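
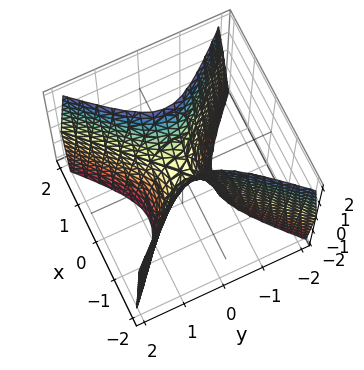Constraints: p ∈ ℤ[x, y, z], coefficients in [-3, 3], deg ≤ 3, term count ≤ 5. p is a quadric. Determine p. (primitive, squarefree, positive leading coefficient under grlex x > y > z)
3*x^2 - 3*y^2 - z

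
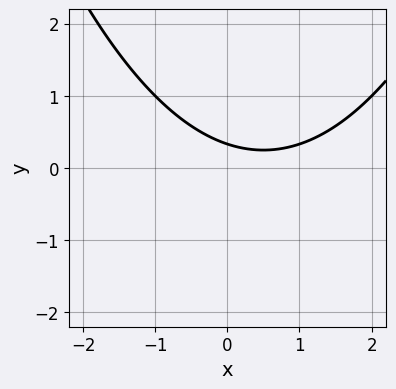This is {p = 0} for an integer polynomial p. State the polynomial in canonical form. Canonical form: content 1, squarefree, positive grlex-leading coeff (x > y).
Degree: a generic line meets the curve in up to 2 points, so deg p = 2.
Checking where it meets the axes: it misses every integer gridline on the x-axis.
Solving for integer coefficients yields p as stated.

x^2 - x - 3*y + 1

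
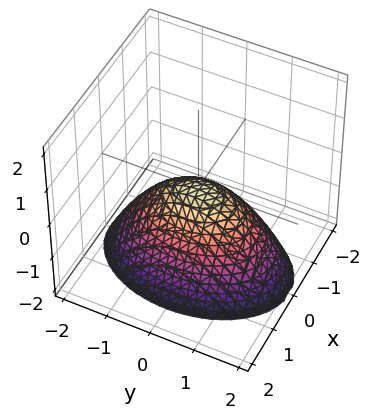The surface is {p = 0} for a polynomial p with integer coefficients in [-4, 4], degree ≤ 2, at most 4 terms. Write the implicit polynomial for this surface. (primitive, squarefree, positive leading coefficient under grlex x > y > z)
The degree is 2 — a single bowl opening along one axis; a quadric.
Symmetries: the x ↦ −x reflection is a symmetry, so x appears only in even powers; it's symmetric under y → −y, forcing even powers of y.
Reading off the gridlines: it crosses the y-axis at the gridline y = 0; one z-axis crossing is at z = 0.
Fitting integer coefficients to these (and the overall shape) gives p.

2*x^2 + y^2 + 2*z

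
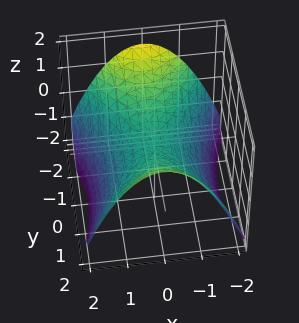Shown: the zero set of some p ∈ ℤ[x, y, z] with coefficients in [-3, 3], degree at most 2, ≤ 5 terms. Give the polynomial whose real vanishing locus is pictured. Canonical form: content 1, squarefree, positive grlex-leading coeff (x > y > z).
The degree is 2 — a hyperbolic paraboloid; a quadric.
Symmetries: mirror symmetry y ↦ −y ⇒ only even powers of y; it's symmetric under x → −x, forcing even powers of x.
Reading off the gridlines: it meets the z-axis at z = 0 (among the integer gridlines); it crosses the y-axis at the gridline y = 0; it meets the x-axis at x = 0 (among the integer gridlines).
Putting this together gives p.

2*x^2 - y^2 + 3*z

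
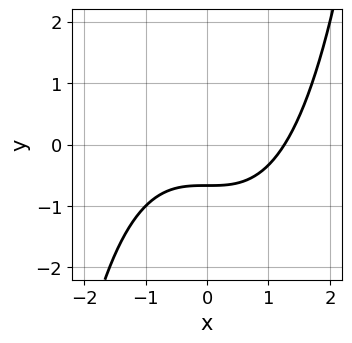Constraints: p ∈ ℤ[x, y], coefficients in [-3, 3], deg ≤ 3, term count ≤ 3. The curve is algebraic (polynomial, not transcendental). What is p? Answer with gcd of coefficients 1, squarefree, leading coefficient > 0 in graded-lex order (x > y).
(a) Degree: a generic line meets the curve in up to 3 points, so deg p = 3.
(b) The integer polynomial consistent with all of this is the stated p.

x^3 - 3*y - 2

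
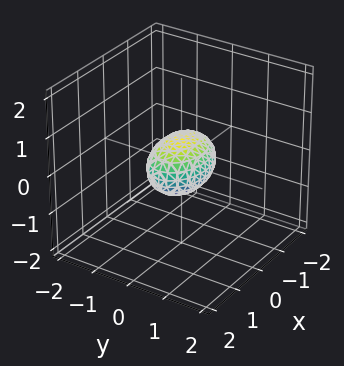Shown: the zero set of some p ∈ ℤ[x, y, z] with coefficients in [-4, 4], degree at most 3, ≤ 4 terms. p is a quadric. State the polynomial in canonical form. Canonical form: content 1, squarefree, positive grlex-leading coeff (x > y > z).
x^2 + 2*y^2 + 2*z^2 - 1

First, degree: a closed, bounded, convex surface; a quadric, so deg p = 2.
Next, symmetries: it's symmetric under x → −x, forcing even powers of x; it's symmetric under z → −z, forcing even powers of z; mirror symmetry y ↦ −y ⇒ only even powers of y.
Next, checking where it meets the axes: among the integer gridlines, it crosses the x-axis at x ∈ {-1, 1}.
Finally, putting this together gives p.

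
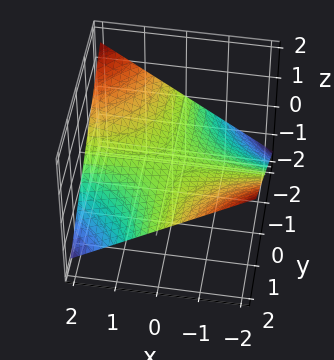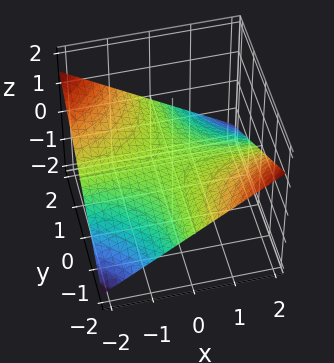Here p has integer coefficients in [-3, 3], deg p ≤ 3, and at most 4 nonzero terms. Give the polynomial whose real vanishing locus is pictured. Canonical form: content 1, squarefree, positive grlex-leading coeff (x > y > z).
x*y + 3*z

(a) Degree: a saddle surface; a quadric, so deg p = 2.
(b) Observable constraints: it meets the z-axis at z = 0 (among the integer gridlines); the visible x-axis segment lies entirely on the surface; the visible y-axis segment lies entirely on the surface.
(c) Assembling these constraints gives the stated polynomial.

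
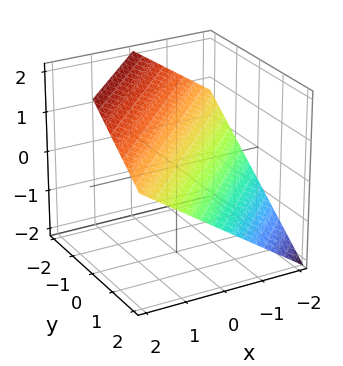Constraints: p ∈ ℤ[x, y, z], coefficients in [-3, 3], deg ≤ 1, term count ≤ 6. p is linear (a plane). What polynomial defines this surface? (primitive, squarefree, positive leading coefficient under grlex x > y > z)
2*x - 2*y - 3*z + 2

(a) deg p = 1.
(b) Reading off the gridlines: one y-axis crossing is at y = 1; it crosses the x-axis at the gridline x = -1.
(c) Fitting integer coefficients to these (and the overall shape) gives p.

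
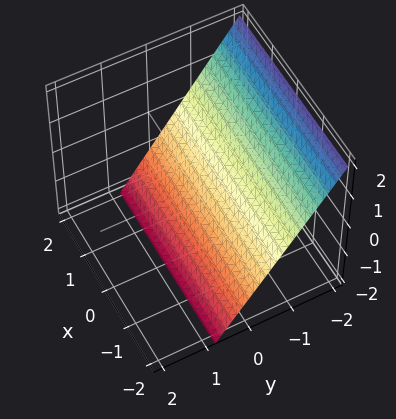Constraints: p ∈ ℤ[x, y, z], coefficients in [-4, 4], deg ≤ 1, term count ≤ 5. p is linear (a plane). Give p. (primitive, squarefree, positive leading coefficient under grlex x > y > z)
(a) The degree is 1 — the surface is flat (a plane).
(b) Checking where it meets the axes: one z-axis crossing is at z = -1; it misses every integer gridline on the x-axis.
(c) Matching integer coefficients to the picture gives p.

3*y + 2*z + 2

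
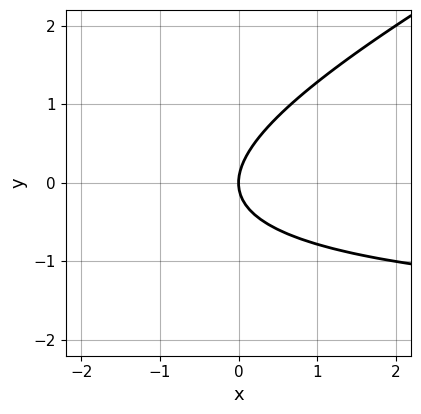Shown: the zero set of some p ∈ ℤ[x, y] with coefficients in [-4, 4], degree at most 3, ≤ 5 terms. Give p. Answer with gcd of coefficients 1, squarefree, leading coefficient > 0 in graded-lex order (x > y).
x*y - 2*y^2 + 2*x

First, the degree is 2 — the shape is more complex than any degree-1 curve.
Then, from the visible intercepts: it meets the x-axis at x = 0 (among the integer gridlines); it meets the y-axis at y = 0 (among the integer gridlines).
Finally, together with the visible shape, these determine p as stated.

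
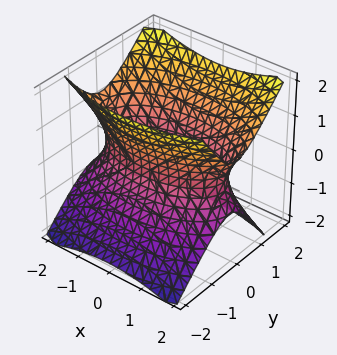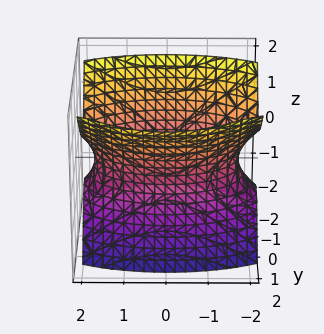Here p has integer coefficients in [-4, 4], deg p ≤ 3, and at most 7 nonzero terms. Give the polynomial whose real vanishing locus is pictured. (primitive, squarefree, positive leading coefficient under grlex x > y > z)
1. deg p = 2. No degree-1 surface has this shape.
2. From the axis intercepts and sections: the y-axis gridline crossings are at y ∈ {-1, 1}; it misses every integer gridline on the z-axis.
3. Together with the visible shape, these determine p as stated.

x^2 + 3*y^2 - y*z - 2*z^2 - 3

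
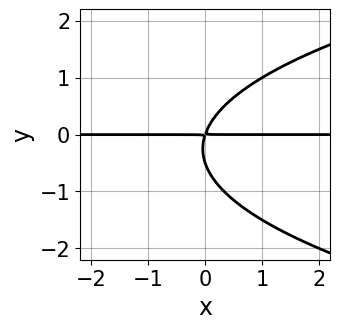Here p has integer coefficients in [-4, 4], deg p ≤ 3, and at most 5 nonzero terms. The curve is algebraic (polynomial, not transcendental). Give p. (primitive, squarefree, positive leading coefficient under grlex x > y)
(a) deg p = 3.
(b) From the visible intercepts: every point of the x-axis in the box is on the curve.
(c) Fitting integer coefficients to these (and the overall shape) gives p.

2*y^3 - 3*x*y + y^2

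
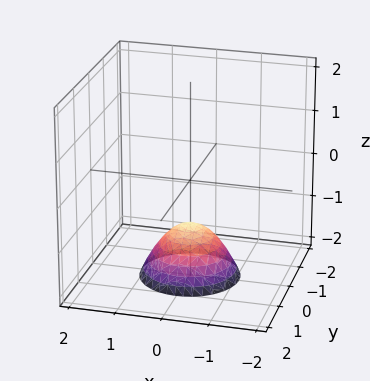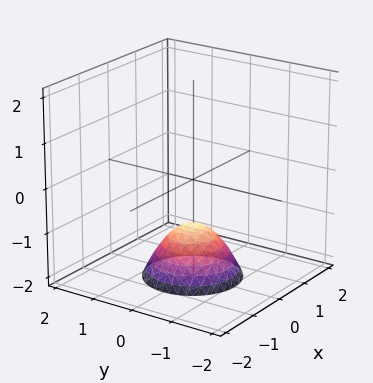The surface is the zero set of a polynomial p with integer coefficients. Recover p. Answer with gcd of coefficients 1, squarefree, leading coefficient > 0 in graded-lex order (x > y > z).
First, degree: a generic line meets the surface in up to 2 points, so deg p = 2.
Then, by symmetry, every cross-section ⟂ z is a circle, so x, y appear only via x² + y².
Then, observable constraints: it meets the z-axis at z = -1 (among the integer gridlines); the surface avoids every integer y-axis point in the box; it misses every integer gridline on the x-axis; a circular section at z = -2 has radius exactly 1.
Finally, these observations pin down the coefficients.

x^2 + y^2 + z + 1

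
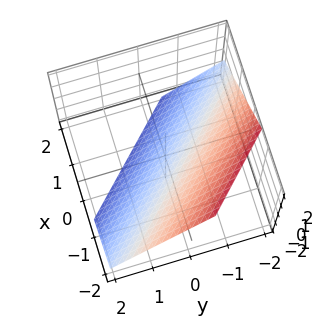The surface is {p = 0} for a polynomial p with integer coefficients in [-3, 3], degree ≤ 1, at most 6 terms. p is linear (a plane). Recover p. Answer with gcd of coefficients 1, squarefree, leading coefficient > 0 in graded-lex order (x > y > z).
3*x + 3*y + 3*z + 2

1. The degree is 1 — the surface is flat (a plane).
2. Putting this together gives p.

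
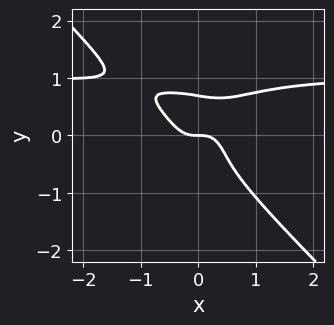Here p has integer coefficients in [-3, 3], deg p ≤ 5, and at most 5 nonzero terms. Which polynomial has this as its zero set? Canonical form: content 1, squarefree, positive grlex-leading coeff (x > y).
3*x^3*y + 3*y^4 - 3*x^3 + x*y^2 - y

The degree is 4 — the shape is more complex than any degree-3 curve.
Against the integer gridlines: it crosses the y-axis at the gridline y = 0; it crosses the x-axis at the gridline x = 0.
Matching integer coefficients to the picture gives p.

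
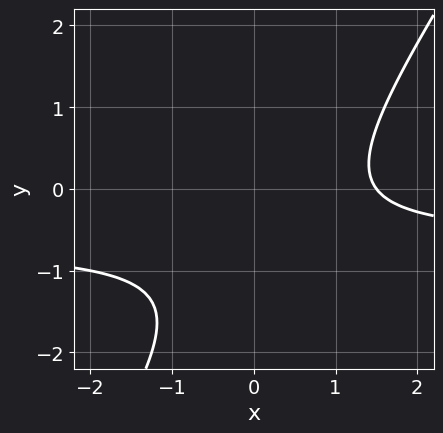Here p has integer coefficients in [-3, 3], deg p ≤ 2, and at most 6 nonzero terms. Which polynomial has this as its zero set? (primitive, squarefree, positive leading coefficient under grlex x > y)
Degree: a generic line meets the curve in up to 2 points, so deg p = 2.
Reading off the gridlines: no y-intercept at any integer in the box.
Together with the visible shape, these determine p as stated.

3*x*y - 2*y^2 + 2*x - 3*y - 3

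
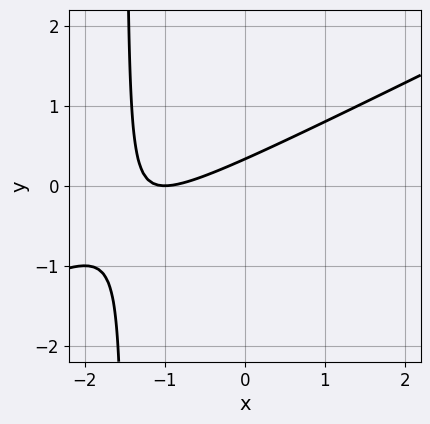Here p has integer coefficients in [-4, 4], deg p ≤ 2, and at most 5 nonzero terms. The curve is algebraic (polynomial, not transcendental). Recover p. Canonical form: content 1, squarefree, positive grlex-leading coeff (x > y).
1. Degree: a generic line meets the curve in up to 2 points, so deg p = 2.
2. Against the integer gridlines: one x-axis crossing is at x = -1.
3. Putting this together gives p.

x^2 - 2*x*y + 2*x - 3*y + 1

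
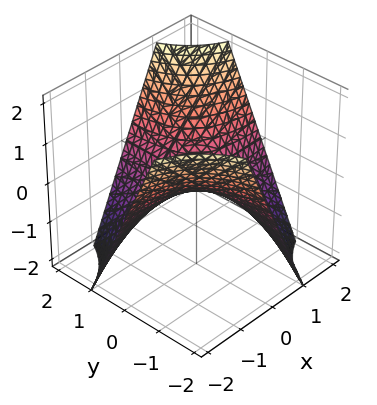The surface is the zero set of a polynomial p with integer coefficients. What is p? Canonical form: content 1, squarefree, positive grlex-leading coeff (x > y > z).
(a) Degree: a saddle surface; a quadric, so deg p = 2.
(b) Checking where it meets the axes: every point of the y-axis in the box is on the surface; it crosses the z-axis at the gridline z = 0; the visible x-axis segment lies entirely on the surface.
(c) Putting this together gives p.

x*y - z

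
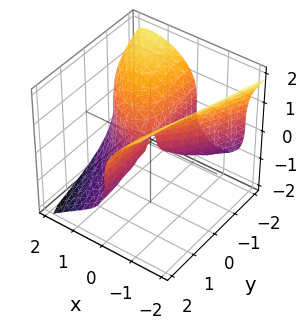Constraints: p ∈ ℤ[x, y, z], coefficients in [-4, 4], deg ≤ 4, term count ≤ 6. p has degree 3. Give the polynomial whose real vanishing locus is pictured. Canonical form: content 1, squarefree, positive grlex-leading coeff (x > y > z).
x^3 + z^3 - x^2 + 2*x*y

1. Degree: no degree-2 surface has this shape, so deg p = 3.
2. Against the integer gridlines: every point of the y-axis in the box is on the surface; the x-axis gridline crossings are at x ∈ {0, 1}; it crosses the z-axis at the gridline z = 0.
3. Fitting integer coefficients to these (and the overall shape) gives p.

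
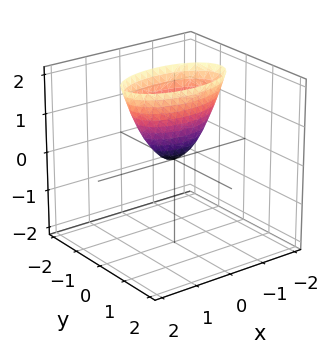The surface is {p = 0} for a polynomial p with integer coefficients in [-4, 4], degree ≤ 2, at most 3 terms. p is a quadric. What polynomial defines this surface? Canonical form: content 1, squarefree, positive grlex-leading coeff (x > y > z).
x^2 + 3*y^2 - z

1. The degree is 2 — a single bowl opening along one axis; a quadric.
2. Symmetries: the y ↦ −y reflection is a symmetry, so y appears only in even powers; mirror symmetry x ↦ −x ⇒ only even powers of x.
3. From the axis intercepts and sections: it meets the z-axis at z = 0 (among the integer gridlines); it crosses the x-axis at the gridline x = 0.
4. Together with the visible shape, these determine p as stated.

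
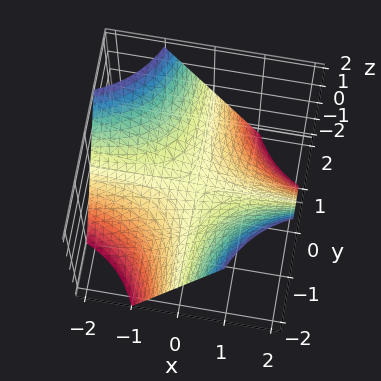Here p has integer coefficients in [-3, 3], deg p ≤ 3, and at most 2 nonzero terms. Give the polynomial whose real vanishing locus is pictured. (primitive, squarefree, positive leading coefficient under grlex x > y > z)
x*y + z

First, the degree is 2 — a hyperbolic paraboloid; a quadric.
Next, from the visible intercepts: every point of the y-axis in the box is on the surface; one z-axis crossing is at z = 0; every point of the x-axis in the box is on the surface.
Finally, putting this together gives p.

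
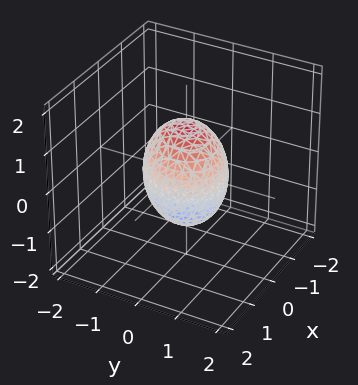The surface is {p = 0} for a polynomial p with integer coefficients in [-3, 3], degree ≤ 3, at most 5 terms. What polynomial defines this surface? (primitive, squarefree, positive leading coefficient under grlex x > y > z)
3*x^2 - x*y + 3*y^2 + 2*z^2 - 3

1. deg p = 2.
2. Against the integer gridlines: among the integer gridlines, it crosses the x-axis at x ∈ {-1, 1}; among the integer gridlines, it crosses the y-axis at y ∈ {-1, 1}.
3. Together with the visible shape, these determine p as stated.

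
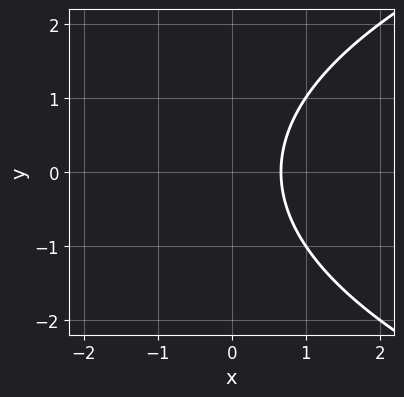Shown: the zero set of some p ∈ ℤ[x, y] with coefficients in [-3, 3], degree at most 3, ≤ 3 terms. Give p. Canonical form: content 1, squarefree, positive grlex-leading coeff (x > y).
(a) deg p = 2. No degree-1 curve has this shape.
(b) Symmetries: the y ↦ −y reflection is a symmetry, so y appears only in even powers.
(c) Checking where it meets the axes: it misses every integer gridline on the y-axis.
(d) Fitting integer coefficients to these (and the overall shape) gives p.

y^2 - 3*x + 2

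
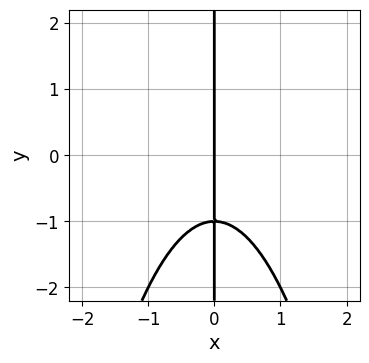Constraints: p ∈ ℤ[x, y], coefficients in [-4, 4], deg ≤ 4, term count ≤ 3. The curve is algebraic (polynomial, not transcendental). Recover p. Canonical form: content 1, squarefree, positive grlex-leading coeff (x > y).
First, degree: no degree-2 curve has this shape, so deg p = 3.
Then, from the axis intercepts and sections: it crosses the x-axis at the gridline x = 0; the visible y-axis segment lies entirely on the curve.
Finally, together with the visible shape, these determine p as stated.

x^3 + x*y + x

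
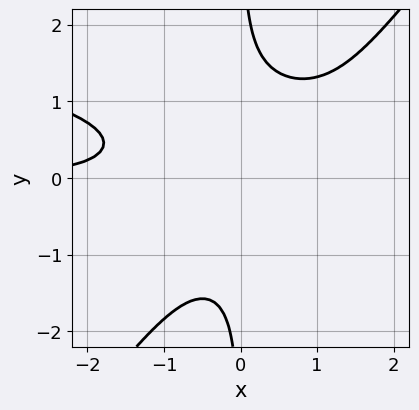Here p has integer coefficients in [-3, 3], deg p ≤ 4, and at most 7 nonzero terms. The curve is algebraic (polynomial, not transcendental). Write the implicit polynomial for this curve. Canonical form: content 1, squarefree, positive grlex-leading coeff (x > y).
(a) deg p = 4. No degree-3 curve has this shape.
(b) From the visible intercepts: the curve avoids every integer y-axis point in the box; the curve avoids every integer x-axis point in the box.
(c) Assembling these constraints gives the stated polynomial.

x^3*y + 3*x^2*y^2 - 3*x*y^3 - 2*x^2*y + 3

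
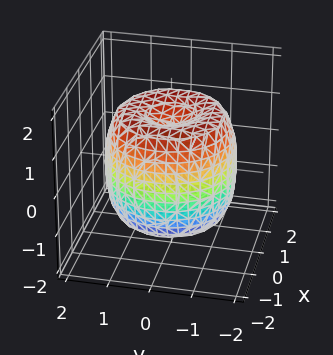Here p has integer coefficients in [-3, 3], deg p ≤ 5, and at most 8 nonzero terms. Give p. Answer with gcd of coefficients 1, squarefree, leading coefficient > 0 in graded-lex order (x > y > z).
First, deg p = 4. The shape is more complex than any degree-3 surface.
Then, by symmetry, the z-axis is an axis of rotation, so x and y enter only as x² + y².
Then, observable constraints: a circular section at z = 1 has radius between 1 and 2; the z-axis gridline crossings are at z ∈ {-1, 1}.
Finally, the integer polynomial consistent with all of this is the stated p.

x^4 + 2*x^2*y^2 + y^4 - 2*x^2 - 2*y^2 + z^2 - 1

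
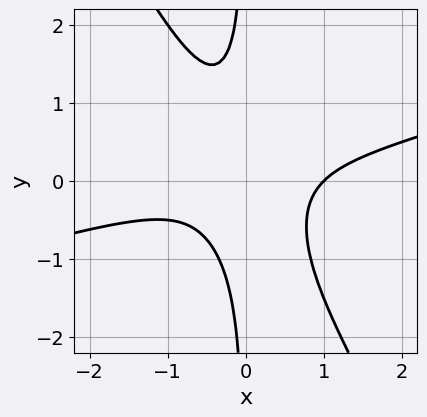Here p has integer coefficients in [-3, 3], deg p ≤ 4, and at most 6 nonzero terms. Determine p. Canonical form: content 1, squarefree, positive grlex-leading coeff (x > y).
First, the degree is 3 — a generic line meets the curve in up to 3 points.
Then, reading off the gridlines: it meets the x-axis at x = 1 (among the integer gridlines); it misses every integer gridline on the y-axis.
Finally, the integer polynomial consistent with all of this is the stated p.

x^3 - 3*x^2*y - 2*x*y^2 - 1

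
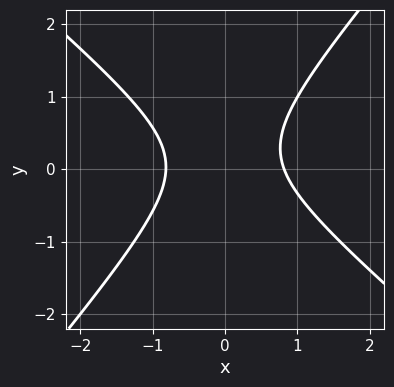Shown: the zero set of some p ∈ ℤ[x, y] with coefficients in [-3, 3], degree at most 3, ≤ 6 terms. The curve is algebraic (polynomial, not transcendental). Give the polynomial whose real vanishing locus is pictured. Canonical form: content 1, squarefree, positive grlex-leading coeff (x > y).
First, degree: a generic line meets the curve in up to 2 points, so deg p = 2.
Then, checking where it meets the axes: it misses every integer gridline on the y-axis.
Finally, together with the visible shape, these determine p as stated.

3*x^2 + x*y - 3*y^2 + y - 2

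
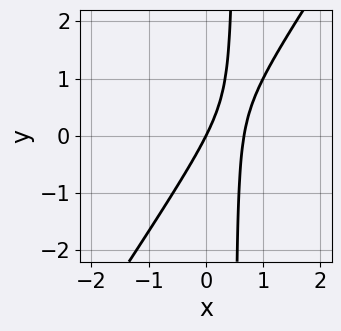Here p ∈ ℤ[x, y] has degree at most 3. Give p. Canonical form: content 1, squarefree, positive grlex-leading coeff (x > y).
3*x^2 - 2*x*y - 2*x + y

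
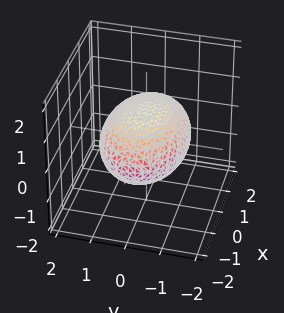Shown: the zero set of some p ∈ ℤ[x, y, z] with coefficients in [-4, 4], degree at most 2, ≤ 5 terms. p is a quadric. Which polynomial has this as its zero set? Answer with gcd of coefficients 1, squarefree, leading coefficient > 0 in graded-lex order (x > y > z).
First, the degree is 2 — a closed, bounded, convex surface; a quadric.
Next, symmetries: it's symmetric under x → −x, forcing even powers of x; mirror symmetry y ↦ −y ⇒ only even powers of y; the z ↦ −z reflection is a symmetry, so z appears only in even powers.
Next, from the visible intercepts: among the integer gridlines, it crosses the z-axis at z ∈ {-1, 1}.
Finally, these observations pin down the coefficients.

x^2 + 2*y^2 + 3*z^2 - 3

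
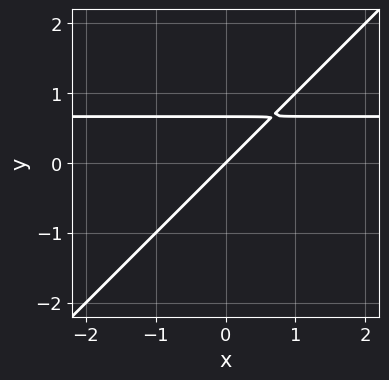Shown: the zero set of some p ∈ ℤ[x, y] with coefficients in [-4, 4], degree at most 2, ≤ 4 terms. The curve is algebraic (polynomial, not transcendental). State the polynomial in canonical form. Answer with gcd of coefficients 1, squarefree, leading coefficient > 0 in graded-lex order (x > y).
The degree is 2 — the shape is more complex than any degree-1 curve.
Against the integer gridlines: it meets the x-axis at x = 0 (among the integer gridlines); it crosses the y-axis at the gridline y = 0.
Solving for integer coefficients yields p as stated.

3*x*y - 3*y^2 - 2*x + 2*y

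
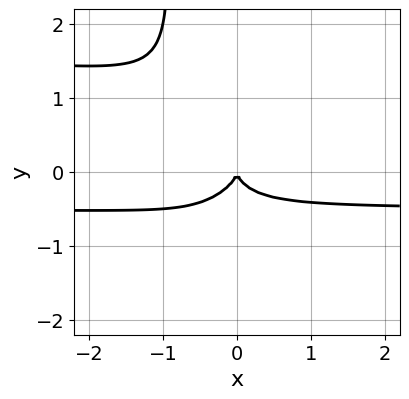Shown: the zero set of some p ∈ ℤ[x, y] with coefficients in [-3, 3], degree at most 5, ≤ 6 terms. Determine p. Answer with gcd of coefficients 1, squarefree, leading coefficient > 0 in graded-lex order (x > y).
The degree is 4 — a generic line meets the curve in up to 4 points.
Observable constraints: one x-axis crossing is at x = 0; it crosses the y-axis at the gridline y = 0.
Assembling these constraints gives the stated polynomial.

2*x^2*y^2 - 3*x*y^3 - 3*x^2*y - 3*y^3 - 2*x^2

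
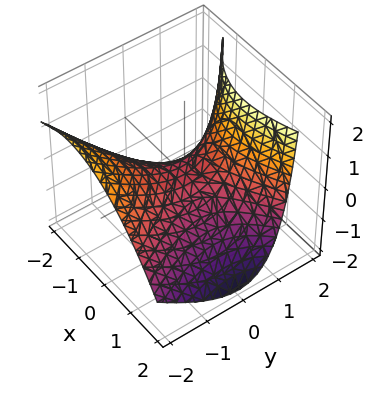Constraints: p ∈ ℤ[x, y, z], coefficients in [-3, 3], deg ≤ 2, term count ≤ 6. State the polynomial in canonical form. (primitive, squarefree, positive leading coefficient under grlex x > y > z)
Degree: no degree-1 surface has this shape, so deg p = 2.
Observable constraints: it crosses the z-axis at the gridline z = 0; it crosses the y-axis at the gridline y = 0.
Assembling these constraints gives the stated polynomial.

x^2 - x*y - y^2 - y*z + 2*z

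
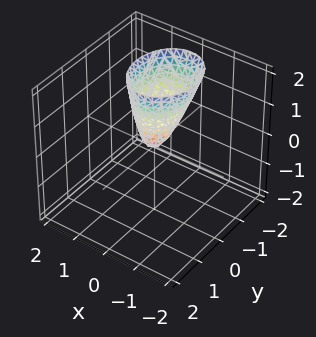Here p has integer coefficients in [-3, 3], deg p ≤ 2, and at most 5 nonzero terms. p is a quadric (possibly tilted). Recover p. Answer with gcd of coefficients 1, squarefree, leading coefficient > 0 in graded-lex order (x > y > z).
3*x^2 + 2*y^2 + y*z - z

(a) The degree is 2 — a generic line meets the surface in up to 2 points.
(b) From the axis intercepts and sections: it meets the x-axis at x = 0 (among the integer gridlines); it crosses the z-axis at the gridline z = 0.
(c) Solving for integer coefficients yields p as stated.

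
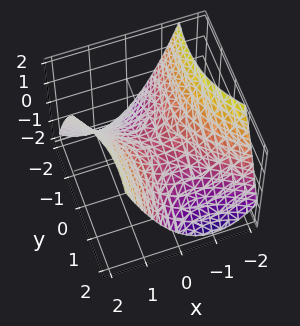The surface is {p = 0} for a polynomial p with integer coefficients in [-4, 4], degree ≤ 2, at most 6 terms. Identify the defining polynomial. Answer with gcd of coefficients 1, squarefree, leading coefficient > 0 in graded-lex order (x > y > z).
deg p = 2. A generic line meets the surface in up to 2 points.
Checking where it meets the axes: it crosses the y-axis at the gridline y = 0; it crosses the x-axis at the gridline x = 0.
The integer polynomial consistent with all of this is the stated p.

2*x^2 + 2*x*y - y^2 - 3*z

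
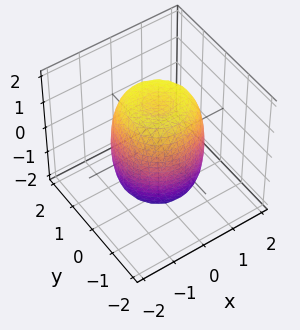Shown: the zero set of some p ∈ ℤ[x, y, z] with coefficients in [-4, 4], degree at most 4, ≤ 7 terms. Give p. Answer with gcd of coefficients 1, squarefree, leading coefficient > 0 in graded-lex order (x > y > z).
2*x^4 + 4*x^2*y^2 + 2*y^4 - 2*x^2 - 2*y^2 + z^2 - 2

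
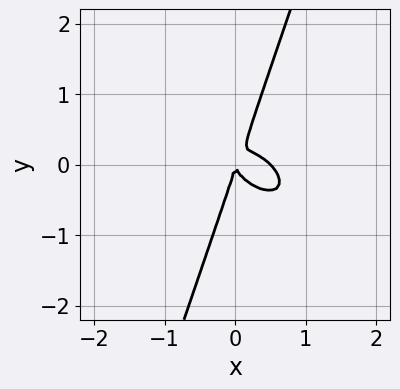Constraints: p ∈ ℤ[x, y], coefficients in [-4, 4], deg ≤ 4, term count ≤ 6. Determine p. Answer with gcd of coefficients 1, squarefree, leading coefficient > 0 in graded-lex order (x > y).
The degree is 3 — the shape is more complex than any degree-2 curve.
Checking where it meets the axes: it meets the y-axis at y = 0 (among the integer gridlines); it crosses the x-axis at the gridline x = 0.
Together with the visible shape, these determine p as stated.

2*x^3 + 2*x^2*y + 2*x*y^2 - y^3 - x^2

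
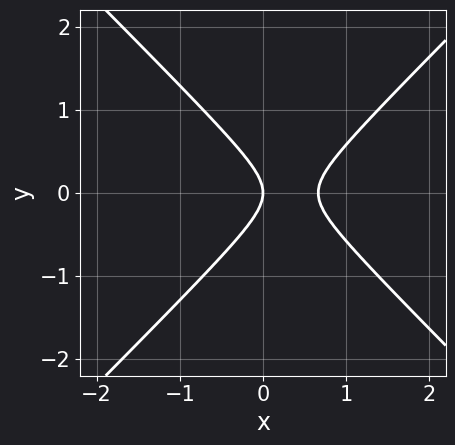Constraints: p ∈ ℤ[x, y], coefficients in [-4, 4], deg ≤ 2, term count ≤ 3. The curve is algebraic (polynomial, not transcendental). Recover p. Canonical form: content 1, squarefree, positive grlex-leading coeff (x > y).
3*x^2 - 3*y^2 - 2*x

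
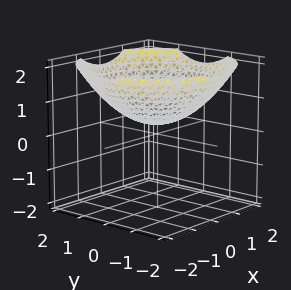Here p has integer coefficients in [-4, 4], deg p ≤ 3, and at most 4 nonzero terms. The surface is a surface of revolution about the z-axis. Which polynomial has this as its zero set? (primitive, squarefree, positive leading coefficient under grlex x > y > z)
x^2 + y^2 - 3*z + 1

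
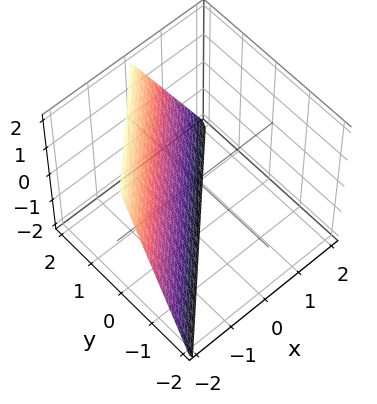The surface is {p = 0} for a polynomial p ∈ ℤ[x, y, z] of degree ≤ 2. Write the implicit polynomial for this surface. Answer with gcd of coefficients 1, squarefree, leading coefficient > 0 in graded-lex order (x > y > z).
(a) The degree is 1 — the surface is flat (a plane).
(b) Reading off the gridlines: it meets the z-axis at z = -2 (among the integer gridlines); it meets the y-axis at y = 1 (among the integer gridlines); it crosses the x-axis at the gridline x = -1.
(c) These observations pin down the coefficients.

2*x - 2*y + z + 2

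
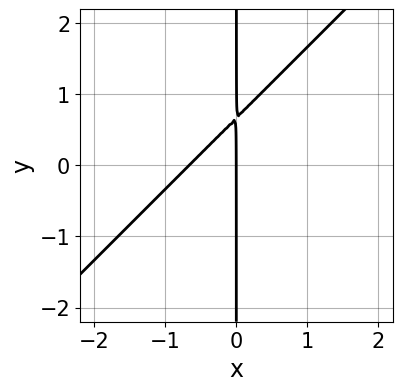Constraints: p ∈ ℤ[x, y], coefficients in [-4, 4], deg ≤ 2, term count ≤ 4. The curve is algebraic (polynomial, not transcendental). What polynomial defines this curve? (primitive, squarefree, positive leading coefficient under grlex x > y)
1. Degree: the shape is more complex than any degree-1 curve, so deg p = 2.
2. Against the integer gridlines: it meets the x-axis at x = 0 (among the integer gridlines); every point of the y-axis in the box is on the curve.
3. Assembling these constraints gives the stated polynomial.

3*x^2 - 3*x*y + 2*x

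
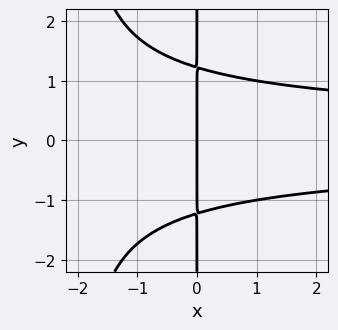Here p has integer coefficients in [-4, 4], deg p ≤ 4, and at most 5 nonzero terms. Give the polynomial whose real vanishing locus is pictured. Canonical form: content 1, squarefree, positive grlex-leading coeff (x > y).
(a) deg p = 4. The shape is more complex than any degree-3 curve.
(b) Symmetries: it's symmetric under y → −y, forcing even powers of y.
(c) From the axis intercepts and sections: it meets the x-axis at x = 0 (among the integer gridlines); the visible y-axis segment lies entirely on the curve.
(d) These observations pin down the coefficients.

x^2*y^2 + 2*x*y^2 - 3*x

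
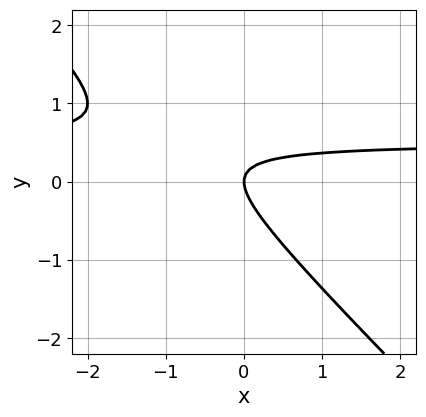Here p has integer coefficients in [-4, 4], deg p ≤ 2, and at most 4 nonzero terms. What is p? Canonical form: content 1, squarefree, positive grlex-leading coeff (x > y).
Degree: no degree-1 curve has this shape, so deg p = 2.
From the visible intercepts: it crosses the y-axis at the gridline y = 0; it crosses the x-axis at the gridline x = 0.
Fitting integer coefficients to these (and the overall shape) gives p.

2*x*y + 2*y^2 - x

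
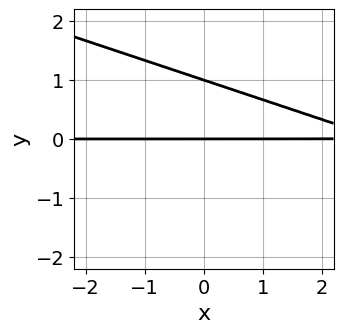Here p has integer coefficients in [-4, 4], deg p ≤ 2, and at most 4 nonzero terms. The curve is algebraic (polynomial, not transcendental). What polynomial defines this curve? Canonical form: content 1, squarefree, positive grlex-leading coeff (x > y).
First, deg p = 2.
Next, from the axis intercepts and sections: among the integer gridlines, it crosses the y-axis at y ∈ {0, 1}; every point of the x-axis in the box is on the curve.
Finally, matching integer coefficients to the picture gives p.

x*y + 3*y^2 - 3*y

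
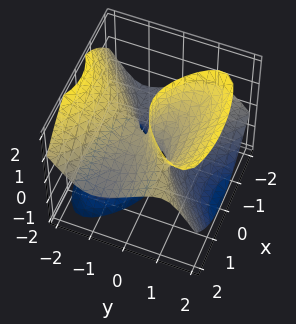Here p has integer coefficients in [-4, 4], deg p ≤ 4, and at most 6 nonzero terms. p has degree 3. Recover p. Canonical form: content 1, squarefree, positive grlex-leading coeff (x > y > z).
2*x^2*y - 3*x^2*z - 3*y^3 + 3*y*z^2 + x

1. deg p = 3. A generic line meets the surface in up to 3 points.
2. Reading off the gridlines: it crosses the x-axis at the gridline x = 0; it crosses the y-axis at the gridline y = 0; every point of the z-axis in the box is on the surface.
3. Fitting integer coefficients to these (and the overall shape) gives p.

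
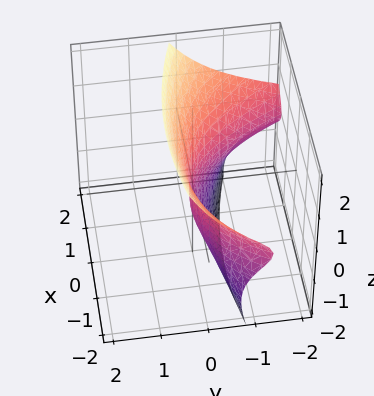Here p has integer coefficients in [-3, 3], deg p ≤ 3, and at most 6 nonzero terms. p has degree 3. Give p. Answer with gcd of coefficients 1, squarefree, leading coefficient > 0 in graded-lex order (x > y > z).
3*y*z^2 - z^3 + x^2 + x + 2*y

First, the degree is 3 — a generic line meets the surface in up to 3 points.
Next, against the integer gridlines: among the integer gridlines, it crosses the x-axis at x ∈ {-1, 0}; one y-axis crossing is at y = 0.
Finally, solving for integer coefficients yields p as stated.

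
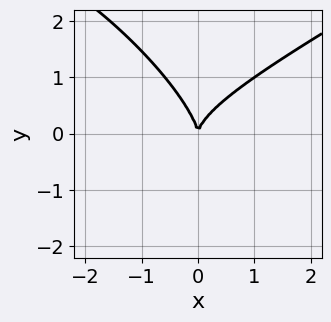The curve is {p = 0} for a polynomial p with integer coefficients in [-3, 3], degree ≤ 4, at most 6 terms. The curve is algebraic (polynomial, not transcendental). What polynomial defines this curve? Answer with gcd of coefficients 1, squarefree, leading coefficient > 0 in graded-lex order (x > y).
First, degree: the shape is more complex than any degree-2 curve, so deg p = 3.
Then, observable constraints: it crosses the y-axis at the gridline y = 0; it meets the x-axis at x = 0 (among the integer gridlines).
Finally, matching integer coefficients to the picture gives p.

x^3 - 2*x*y^2 - 2*y^3 + 3*x^2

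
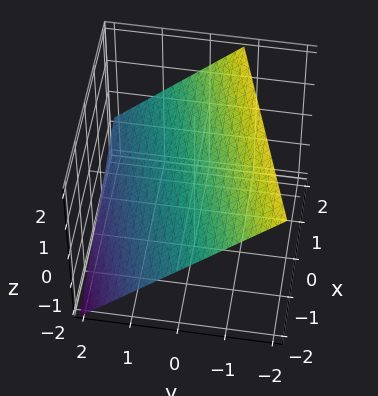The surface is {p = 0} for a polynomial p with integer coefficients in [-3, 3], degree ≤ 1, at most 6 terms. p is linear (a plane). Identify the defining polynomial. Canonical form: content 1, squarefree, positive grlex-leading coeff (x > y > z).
x - 3*y - 3*z + 2

First, degree: the surface is flat (a plane), so deg p = 1.
Next, against the integer gridlines: it meets the x-axis at x = -2 (among the integer gridlines).
Finally, assembling these constraints gives the stated polynomial.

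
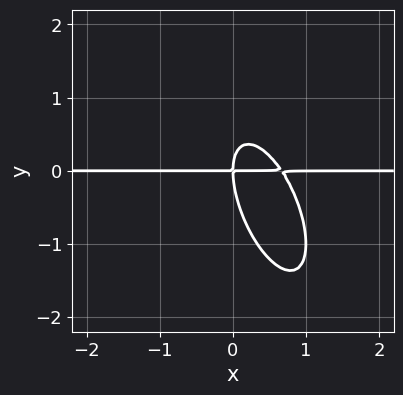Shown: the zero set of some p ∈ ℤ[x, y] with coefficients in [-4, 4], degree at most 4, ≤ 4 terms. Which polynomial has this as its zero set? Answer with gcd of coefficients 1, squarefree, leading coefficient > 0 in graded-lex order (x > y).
3*x^2*y + 2*x*y^2 + y^3 - 2*x*y

Degree: a generic line meets the curve in up to 3 points, so deg p = 3.
Reading off the gridlines: it crosses the y-axis at the gridline y = 0; every point of the x-axis in the box is on the curve.
Solving for integer coefficients yields p as stated.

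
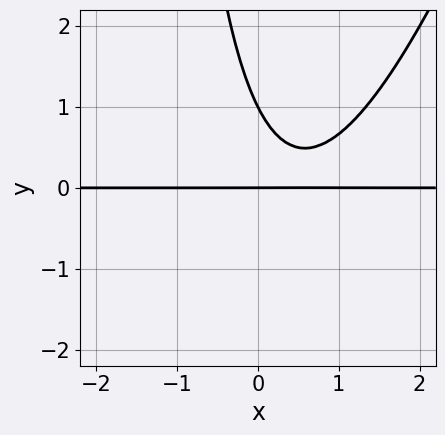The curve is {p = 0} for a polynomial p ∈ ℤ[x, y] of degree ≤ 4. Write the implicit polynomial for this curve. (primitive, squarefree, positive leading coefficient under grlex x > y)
(a) The degree is 3 — the shape is more complex than any degree-2 curve.
(b) From the visible intercepts: among the integer gridlines, it crosses the y-axis at y ∈ {0, 1}; every point of the x-axis in the box is on the curve.
(c) The integer polynomial consistent with all of this is the stated p.

3*x^2*y - x*y^2 - 3*x*y - 2*y^2 + 2*y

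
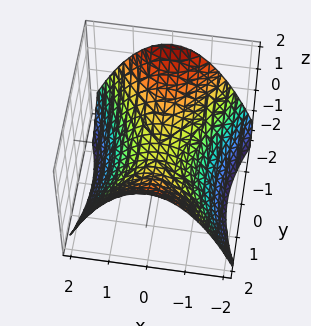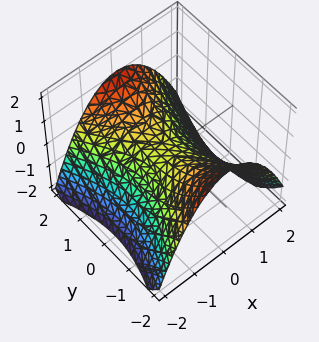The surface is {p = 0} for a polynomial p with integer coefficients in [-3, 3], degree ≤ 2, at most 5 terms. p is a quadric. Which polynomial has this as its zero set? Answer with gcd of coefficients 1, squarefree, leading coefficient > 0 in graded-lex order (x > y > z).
First, deg p = 2. A hyperbolic paraboloid; a quadric.
Then, symmetries: it's symmetric under y → −y, forcing even powers of y; mirror symmetry x ↦ −x ⇒ only even powers of x.
Then, from the visible intercepts: it crosses the y-axis at the gridline y = 0; one z-axis crossing is at z = 0; it meets the x-axis at x = 0 (among the integer gridlines).
Finally, fitting integer coefficients to these (and the overall shape) gives p.

2*x^2 - y^2 + 3*z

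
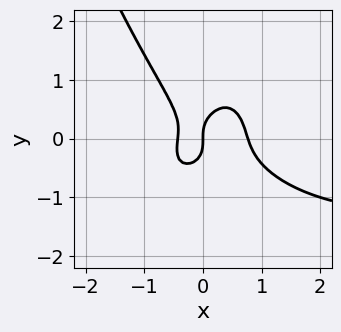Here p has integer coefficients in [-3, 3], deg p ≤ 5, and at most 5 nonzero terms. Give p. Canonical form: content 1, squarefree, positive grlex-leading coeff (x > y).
2*x^3*y + 3*x^3 + 2*y^3 - x^2 - x

1. The degree is 4 — a generic line meets the curve in up to 4 points.
2. Observable constraints: one y-axis crossing is at y = 0; one x-axis crossing is at x = 0.
3. Together with the visible shape, these determine p as stated.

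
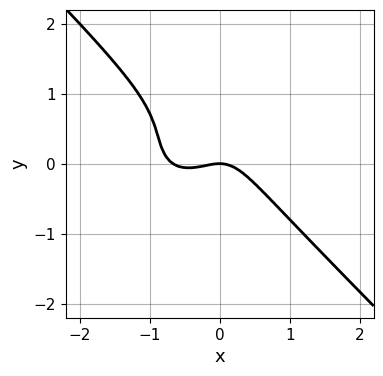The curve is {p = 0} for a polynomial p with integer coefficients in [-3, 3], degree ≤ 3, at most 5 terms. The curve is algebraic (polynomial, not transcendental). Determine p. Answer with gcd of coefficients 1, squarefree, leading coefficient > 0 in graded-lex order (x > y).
First, deg p = 3. A generic line meets the curve in up to 3 points.
Then, from the visible intercepts: one y-axis crossing is at y = 0; one x-axis crossing is at x = 0.
Finally, the integer polynomial consistent with all of this is the stated p.

3*x^3 + 3*y^3 + 2*x^2 - 3*y^2 + 2*y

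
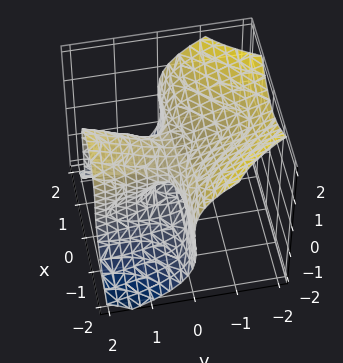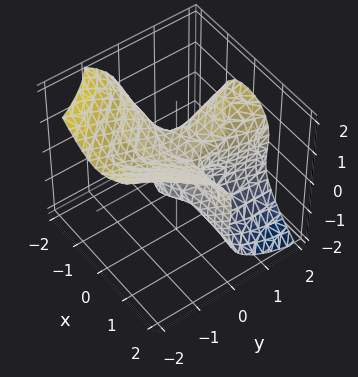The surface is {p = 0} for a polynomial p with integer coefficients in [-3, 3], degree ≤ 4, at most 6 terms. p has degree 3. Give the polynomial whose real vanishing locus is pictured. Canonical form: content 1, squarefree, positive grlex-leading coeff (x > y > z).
3*x^2*y + 2*z^3 - y^2 - z

The degree is 3 — the shape is more complex than any degree-2 surface.
Against the integer gridlines: it meets the y-axis at y = 0 (among the integer gridlines); the visible x-axis segment lies entirely on the surface; it meets the z-axis at z = 0 (among the integer gridlines).
Fitting integer coefficients to these (and the overall shape) gives p.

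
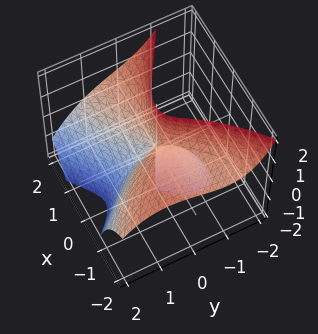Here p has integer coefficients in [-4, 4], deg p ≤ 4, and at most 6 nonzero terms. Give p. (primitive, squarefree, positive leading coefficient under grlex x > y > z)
3*x^2*z + 2*y^3 - 3*x^2 + 3*x*y + 2*y*z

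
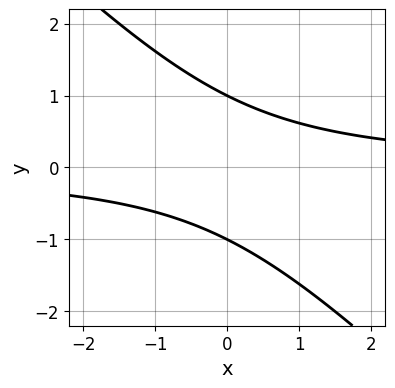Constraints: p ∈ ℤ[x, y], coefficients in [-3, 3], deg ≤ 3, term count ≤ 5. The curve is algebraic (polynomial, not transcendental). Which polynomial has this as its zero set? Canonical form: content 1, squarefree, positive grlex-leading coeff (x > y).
x*y + y^2 - 1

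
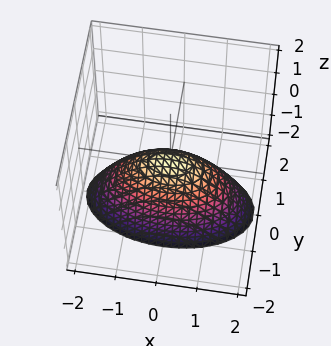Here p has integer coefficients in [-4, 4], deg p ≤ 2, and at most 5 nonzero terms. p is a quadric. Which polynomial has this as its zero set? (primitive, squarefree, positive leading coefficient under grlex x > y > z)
x^2 + 3*y^2 + 2*z

First, degree: a paraboloid; a quadric, so deg p = 2.
Then, symmetries: it's symmetric under x → −x, forcing even powers of x; it's symmetric under y → −y, forcing even powers of y.
Next, from the axis intercepts and sections: one y-axis crossing is at y = 0; it crosses the z-axis at the gridline z = 0; one x-axis crossing is at x = 0.
Finally, these observations pin down the coefficients.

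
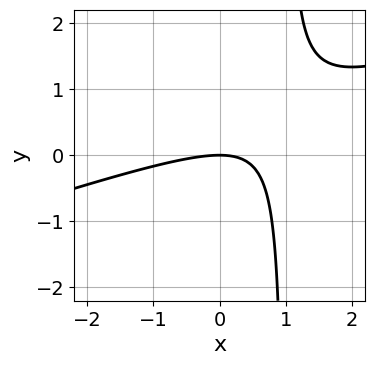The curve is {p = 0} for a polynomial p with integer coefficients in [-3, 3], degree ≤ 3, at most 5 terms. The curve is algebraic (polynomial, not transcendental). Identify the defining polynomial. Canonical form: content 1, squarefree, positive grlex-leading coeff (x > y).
(a) deg p = 2. A generic line meets the curve in up to 2 points.
(b) Observable constraints: it crosses the y-axis at the gridline y = 0; it meets the x-axis at x = 0 (among the integer gridlines).
(c) Putting this together gives p.

x^2 - 3*x*y + 3*y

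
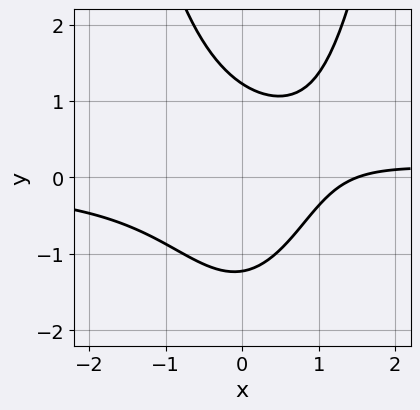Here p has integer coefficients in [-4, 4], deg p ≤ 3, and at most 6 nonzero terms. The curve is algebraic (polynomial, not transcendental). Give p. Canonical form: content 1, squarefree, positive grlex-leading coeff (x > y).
3*x^2*y - x*y - 2*y^2 - 2*x + 3

1. Degree: no degree-2 curve has this shape, so deg p = 3.
2. Putting this together gives p.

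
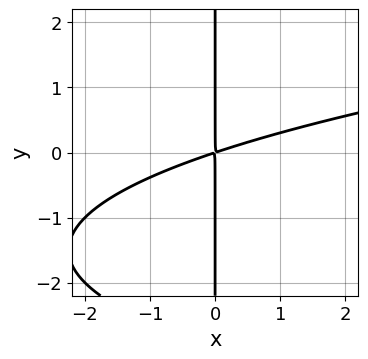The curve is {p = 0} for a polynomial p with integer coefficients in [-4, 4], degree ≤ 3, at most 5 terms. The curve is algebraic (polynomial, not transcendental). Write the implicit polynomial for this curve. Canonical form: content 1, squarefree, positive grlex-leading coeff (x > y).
deg p = 3. The shape is more complex than any degree-2 curve.
Reading off the gridlines: the visible y-axis segment lies entirely on the curve.
The integer polynomial consistent with all of this is the stated p.

x*y^2 - x^2 + 3*x*y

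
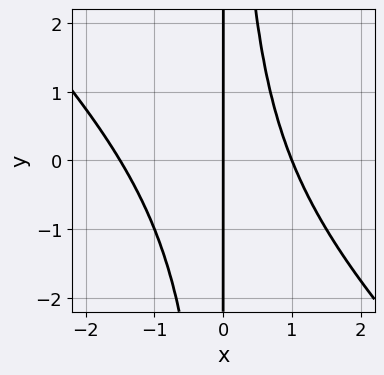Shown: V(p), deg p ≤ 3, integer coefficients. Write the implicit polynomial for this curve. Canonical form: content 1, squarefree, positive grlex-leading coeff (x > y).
1. deg p = 3. No degree-2 curve has this shape.
2. From the axis intercepts and sections: among the integer gridlines, it crosses the x-axis at x ∈ {0, 1}; the visible y-axis segment lies entirely on the curve.
3. Assembling these constraints gives the stated polynomial.

2*x^3 + 2*x^2*y + x^2 - 3*x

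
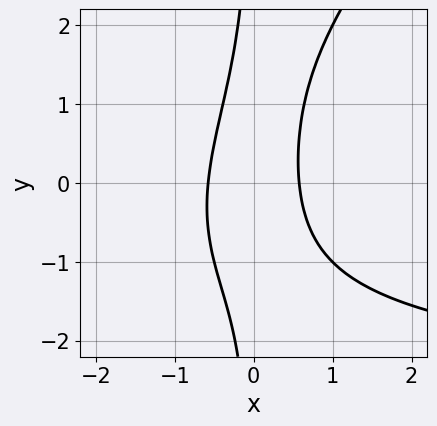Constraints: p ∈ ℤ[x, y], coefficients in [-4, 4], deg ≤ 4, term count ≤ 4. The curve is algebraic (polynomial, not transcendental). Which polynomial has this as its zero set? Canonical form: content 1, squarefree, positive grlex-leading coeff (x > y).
x^2*y - x*y^2 + 3*x^2 - 1

1. The degree is 3 — the shape is more complex than any degree-2 curve.
2. From the axis intercepts and sections: no y-intercept at any integer in the box.
3. The integer polynomial consistent with all of this is the stated p.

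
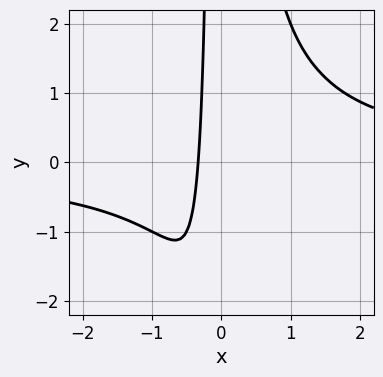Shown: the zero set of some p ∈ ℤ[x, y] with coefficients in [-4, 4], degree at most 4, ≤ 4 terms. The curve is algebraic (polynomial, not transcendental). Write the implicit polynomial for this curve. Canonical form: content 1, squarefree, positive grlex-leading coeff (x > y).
First, the degree is 3 — the shape is more complex than any degree-2 curve.
Next, reading off the gridlines: it misses every integer gridline on the y-axis.
Finally, matching integer coefficients to the picture gives p.

2*x^2*y - 3*x - 1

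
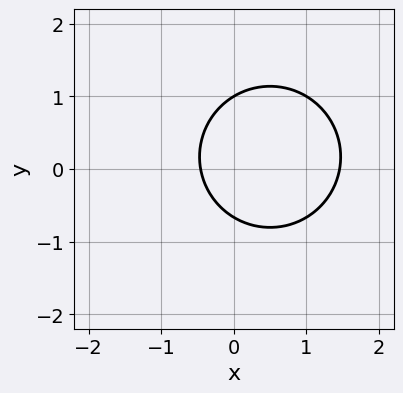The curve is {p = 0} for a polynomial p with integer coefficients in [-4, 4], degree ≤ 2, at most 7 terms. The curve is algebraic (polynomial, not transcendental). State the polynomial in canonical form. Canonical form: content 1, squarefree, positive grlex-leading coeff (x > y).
1. The degree is 2 — no degree-1 curve has this shape.
2. Checking where it meets the axes: one y-axis crossing is at y = 1.
3. Matching integer coefficients to the picture gives p.

3*x^2 + 3*y^2 - 3*x - y - 2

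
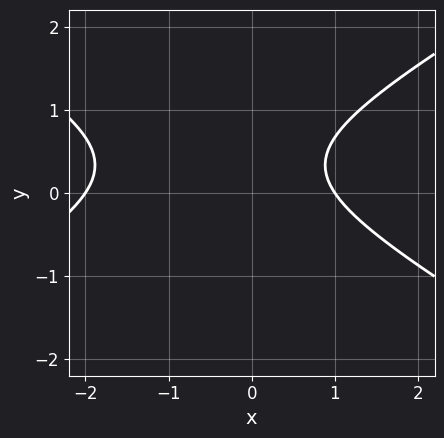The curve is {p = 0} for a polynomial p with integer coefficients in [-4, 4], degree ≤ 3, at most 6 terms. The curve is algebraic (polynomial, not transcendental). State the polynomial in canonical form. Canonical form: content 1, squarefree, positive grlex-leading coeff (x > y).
x^2 - 3*y^2 + x + 2*y - 2

1. deg p = 2. A generic line meets the curve in up to 2 points.
2. Against the integer gridlines: no y-intercept at any integer in the box; among the integer gridlines, it crosses the x-axis at x ∈ {-2, 1}.
3. Fitting integer coefficients to these (and the overall shape) gives p.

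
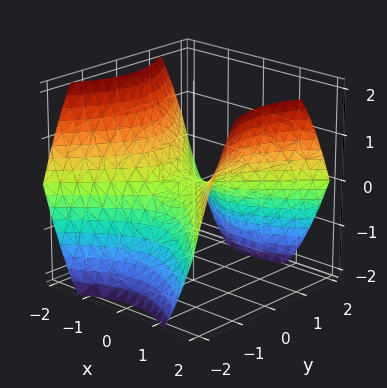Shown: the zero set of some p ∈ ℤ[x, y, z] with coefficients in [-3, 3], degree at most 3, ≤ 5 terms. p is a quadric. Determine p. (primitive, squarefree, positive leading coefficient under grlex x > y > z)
(a) The degree is 2 — a saddle surface; a quadric.
(b) Symmetries: mirror symmetry y ↦ −y ⇒ only even powers of y; mirror symmetry x ↦ −x ⇒ only even powers of x.
(c) From the axis intercepts and sections: it crosses the x-axis at the gridline x = 0; one z-axis crossing is at z = 0.
(d) Matching integer coefficients to the picture gives p.

2*x^2 - 2*y^2 - 3*z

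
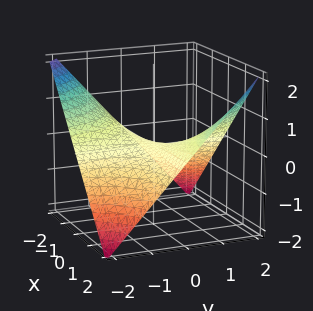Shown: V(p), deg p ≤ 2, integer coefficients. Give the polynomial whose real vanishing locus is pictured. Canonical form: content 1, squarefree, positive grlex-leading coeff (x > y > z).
(a) The degree is 2 — a hyperbolic paraboloid; a quadric.
(b) Against the integer gridlines: it meets the z-axis at z = 0 (among the integer gridlines); every point of the x-axis in the box is on the surface; the visible y-axis segment lies entirely on the surface.
(c) These observations pin down the coefficients.

x*y - 2*z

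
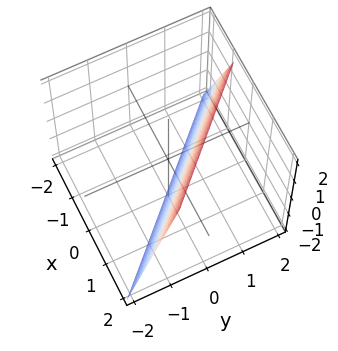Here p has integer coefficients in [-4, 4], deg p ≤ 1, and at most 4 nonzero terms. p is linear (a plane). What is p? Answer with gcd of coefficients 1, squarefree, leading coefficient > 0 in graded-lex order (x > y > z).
3*x + 3*y - z - 2

First, degree: the surface is flat (a plane), so deg p = 1.
Next, from the visible intercepts: one z-axis crossing is at z = -2.
Finally, matching integer coefficients to the picture gives p.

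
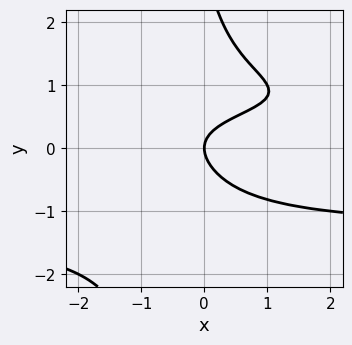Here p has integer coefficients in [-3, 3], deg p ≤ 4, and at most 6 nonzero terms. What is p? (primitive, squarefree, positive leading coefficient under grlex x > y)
2*x*y^3 + y^3 - 2*x*y - 3*y^2 + 2*x

1. The degree is 4 — the shape is more complex than any degree-3 curve.
2. Checking where it meets the axes: one x-axis crossing is at x = 0; it meets the y-axis at y = 0 (among the integer gridlines).
3. Assembling these constraints gives the stated polynomial.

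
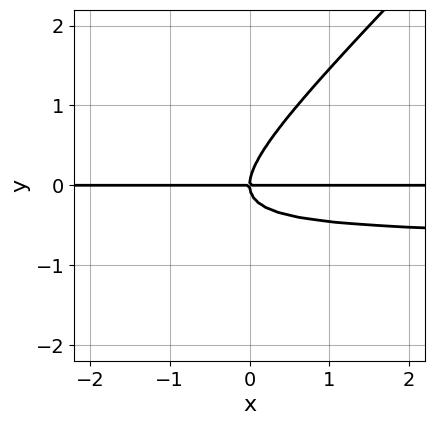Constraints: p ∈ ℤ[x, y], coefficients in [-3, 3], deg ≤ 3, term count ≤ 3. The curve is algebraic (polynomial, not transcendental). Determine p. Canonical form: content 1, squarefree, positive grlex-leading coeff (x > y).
1. The degree is 3 — no degree-2 curve has this shape.
2. Against the integer gridlines: the visible x-axis segment lies entirely on the curve; it meets the y-axis at y = 0 (among the integer gridlines).
3. Putting this together gives p.

3*x*y^2 - 3*y^3 + 2*x*y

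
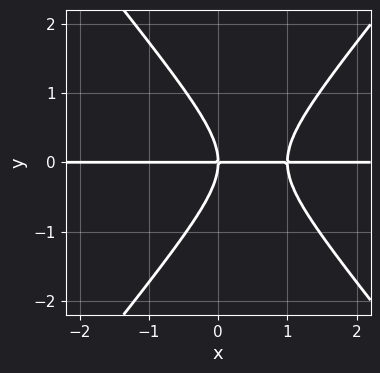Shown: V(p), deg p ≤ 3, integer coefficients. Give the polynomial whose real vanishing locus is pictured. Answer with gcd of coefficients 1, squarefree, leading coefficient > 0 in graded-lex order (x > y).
3*x^2*y - 2*y^3 - 3*x*y

(a) The degree is 3 — no degree-2 curve has this shape.
(b) Observable constraints: one y-axis crossing is at y = 0; every point of the x-axis in the box is on the curve.
(c) Assembling these constraints gives the stated polynomial.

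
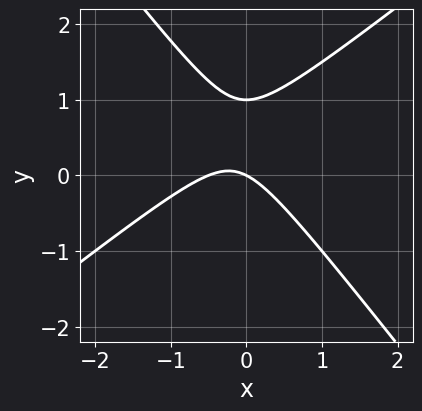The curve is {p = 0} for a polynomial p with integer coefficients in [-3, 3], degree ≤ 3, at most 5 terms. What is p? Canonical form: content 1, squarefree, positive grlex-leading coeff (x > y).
2*x^2 - x*y - 2*y^2 + x + 2*y

1. The degree is 2 — a generic line meets the curve in up to 2 points.
2. From the axis intercepts and sections: the y-axis gridline crossings are at y ∈ {0, 1}; it meets the x-axis at x = 0 (among the integer gridlines).
3. These observations pin down the coefficients.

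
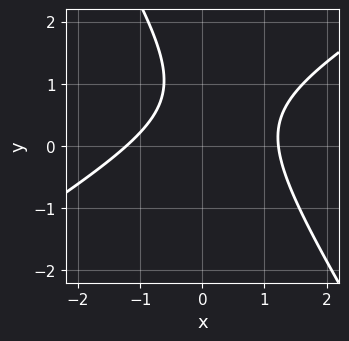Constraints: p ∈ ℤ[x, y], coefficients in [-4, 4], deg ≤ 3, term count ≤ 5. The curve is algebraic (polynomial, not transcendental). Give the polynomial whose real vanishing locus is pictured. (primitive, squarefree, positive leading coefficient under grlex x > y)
2*x^2 - 2*x*y - 2*y^2 + 3*y - 3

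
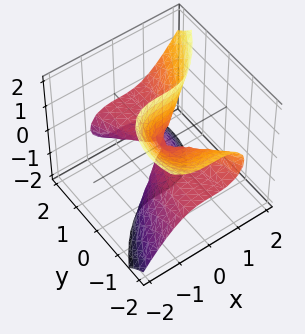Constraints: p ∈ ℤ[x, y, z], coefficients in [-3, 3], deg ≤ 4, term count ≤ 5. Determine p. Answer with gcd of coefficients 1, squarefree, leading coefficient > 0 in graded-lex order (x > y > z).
1. The degree is 3 — the shape is more complex than any degree-2 surface.
2. Reading off the gridlines: the visible z-axis segment lies entirely on the surface; it meets the x-axis at x = 0 (among the integer gridlines); every point of the y-axis in the box is on the surface.
3. Matching integer coefficients to the picture gives p.

3*x^3 - 2*y^2*z - 3*y*z^2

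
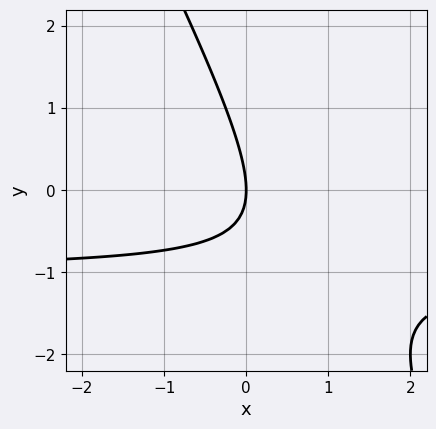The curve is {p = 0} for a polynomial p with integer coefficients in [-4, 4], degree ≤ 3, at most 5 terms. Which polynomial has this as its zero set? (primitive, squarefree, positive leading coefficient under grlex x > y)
(a) The degree is 2 — a generic line meets the curve in up to 2 points.
(b) Against the integer gridlines: one y-axis crossing is at y = 0; it crosses the x-axis at the gridline x = 0.
(c) Putting this together gives p.

2*x*y + y^2 + 2*x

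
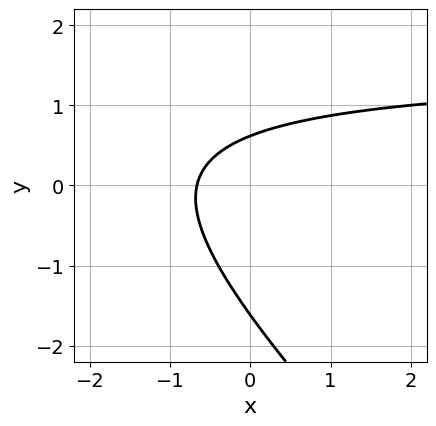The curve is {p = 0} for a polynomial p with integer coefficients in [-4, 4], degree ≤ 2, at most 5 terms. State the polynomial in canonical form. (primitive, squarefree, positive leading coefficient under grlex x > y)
2*x*y + 2*y^2 - 3*x + 2*y - 2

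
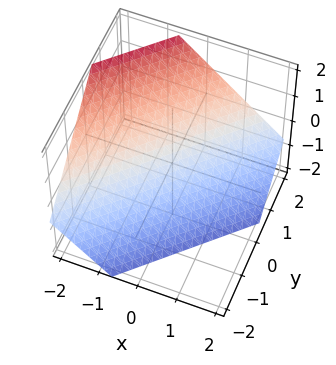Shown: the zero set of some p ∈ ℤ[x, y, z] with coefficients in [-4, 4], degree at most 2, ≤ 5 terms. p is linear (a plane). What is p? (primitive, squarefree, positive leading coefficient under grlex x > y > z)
(a) deg p = 1. The surface is flat (a plane).
(b) Matching integer coefficients to the picture gives p.

3*x - 3*y + 3*z + 2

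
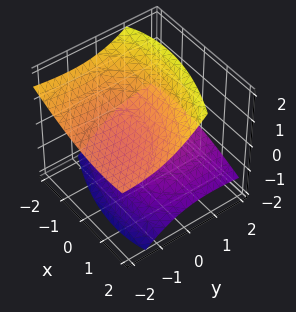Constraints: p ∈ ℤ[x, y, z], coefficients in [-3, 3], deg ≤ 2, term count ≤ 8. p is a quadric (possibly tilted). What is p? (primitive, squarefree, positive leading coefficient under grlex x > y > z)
x^2 + x*y + y^2 + 3*y*z - 3*z^2 + 2

First, there are 2 components. Treating them together as one polynomial.
Then, the degree is 2 — the shape is more complex than any degree-1 surface.
Then, observable constraints: it misses every integer gridline on the x-axis; no y-intercept at any integer in the box.
Finally, assembling these constraints gives the stated polynomial.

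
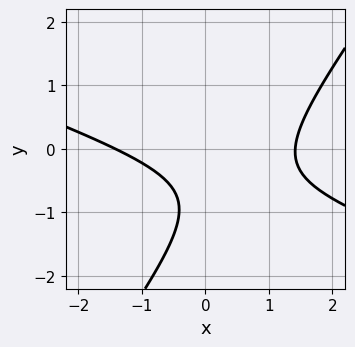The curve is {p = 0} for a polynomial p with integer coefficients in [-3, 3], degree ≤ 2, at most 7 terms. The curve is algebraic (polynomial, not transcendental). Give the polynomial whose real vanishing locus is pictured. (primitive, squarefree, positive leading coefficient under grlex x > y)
x^2 + 2*x*y - 2*y^2 - 3*y - 2

(a) deg p = 2. A generic line meets the curve in up to 2 points.
(b) From the axis intercepts and sections: it misses every integer gridline on the y-axis.
(c) The integer polynomial consistent with all of this is the stated p.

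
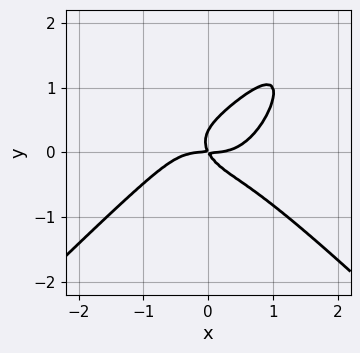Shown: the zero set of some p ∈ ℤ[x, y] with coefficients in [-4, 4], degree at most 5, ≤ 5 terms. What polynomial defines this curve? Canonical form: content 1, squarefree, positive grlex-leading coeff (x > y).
2*x^4 - 2*x^2*y^2 + 3*y^3 - 2*x*y - y^2

1. Degree: the shape is more complex than any degree-3 curve, so deg p = 4.
2. From the axis intercepts and sections: one x-axis crossing is at x = 0; one y-axis crossing is at y = 0.
3. Solving for integer coefficients yields p as stated.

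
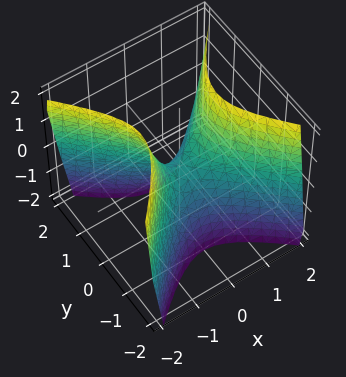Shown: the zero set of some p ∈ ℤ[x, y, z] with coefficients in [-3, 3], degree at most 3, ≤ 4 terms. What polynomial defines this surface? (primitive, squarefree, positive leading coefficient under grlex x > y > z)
1. The degree is 2 — a saddle surface; a quadric.
2. Symmetries: it's symmetric under y → −y, forcing even powers of y; it's symmetric under x → −x, forcing even powers of x.
3. Against the integer gridlines: one z-axis crossing is at z = 0; it crosses the y-axis at the gridline y = 0.
4. Together with the visible shape, these determine p as stated.

2*x^2 - 2*y^2 - z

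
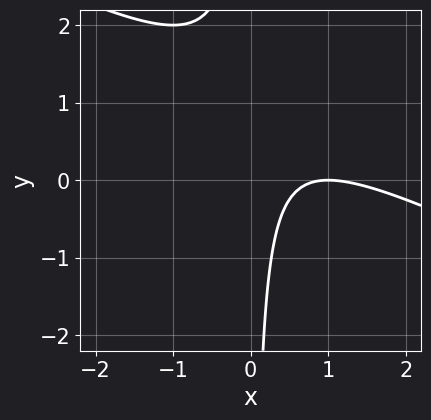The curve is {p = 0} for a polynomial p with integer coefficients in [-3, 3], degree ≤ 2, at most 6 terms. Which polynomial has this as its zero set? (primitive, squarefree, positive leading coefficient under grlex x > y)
x^2 + 2*x*y - 2*x + 1

1. Degree: no degree-1 curve has this shape, so deg p = 2.
2. Reading off the gridlines: no y-intercept at any integer in the box; it meets the x-axis at x = 1 (among the integer gridlines).
3. Matching integer coefficients to the picture gives p.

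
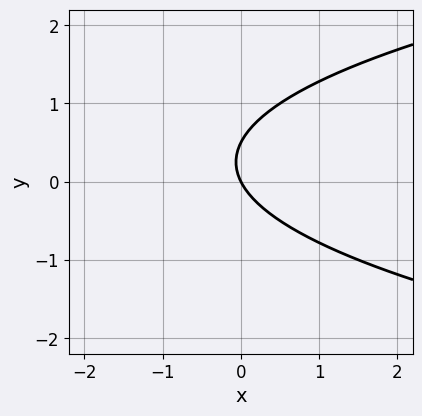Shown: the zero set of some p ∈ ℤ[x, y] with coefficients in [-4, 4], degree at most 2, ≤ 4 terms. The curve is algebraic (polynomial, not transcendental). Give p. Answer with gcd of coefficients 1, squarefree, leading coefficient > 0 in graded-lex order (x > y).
2*y^2 - 2*x - y

1. The degree is 2 — a generic line meets the curve in up to 2 points.
2. Reading off the gridlines: it crosses the y-axis at the gridline y = 0; it meets the x-axis at x = 0 (among the integer gridlines).
3. The integer polynomial consistent with all of this is the stated p.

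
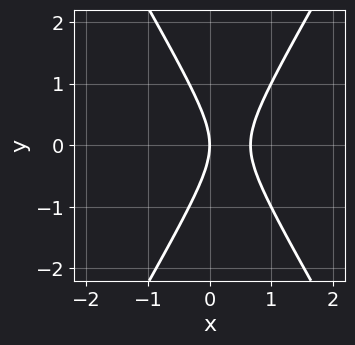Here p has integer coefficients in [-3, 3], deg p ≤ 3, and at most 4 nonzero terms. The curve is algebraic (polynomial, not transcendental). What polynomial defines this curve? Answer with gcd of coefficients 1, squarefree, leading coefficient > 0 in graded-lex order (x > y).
3*x^2 - y^2 - 2*x

(a) The degree is 2 — a generic line meets the curve in up to 2 points.
(b) Symmetries: mirror symmetry y ↦ −y ⇒ only even powers of y.
(c) From the visible intercepts: it meets the y-axis at y = 0 (among the integer gridlines); it meets the x-axis at x = 0 (among the integer gridlines).
(d) Together with the visible shape, these determine p as stated.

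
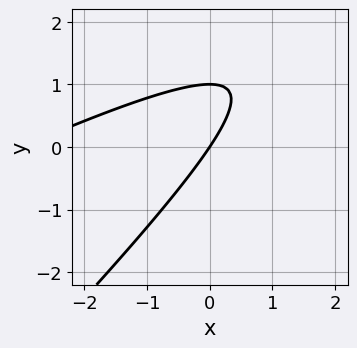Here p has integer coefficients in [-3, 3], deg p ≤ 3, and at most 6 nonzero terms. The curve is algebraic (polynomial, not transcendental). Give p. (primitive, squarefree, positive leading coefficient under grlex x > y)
x^2 - 3*x*y + 2*y^2 + 3*x - 2*y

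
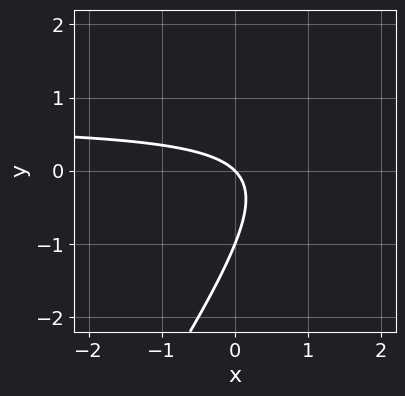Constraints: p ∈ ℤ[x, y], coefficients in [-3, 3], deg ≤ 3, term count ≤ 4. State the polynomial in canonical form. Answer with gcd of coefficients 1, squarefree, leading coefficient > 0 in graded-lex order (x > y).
3*x*y - 2*y^2 - 2*x - 2*y

First, deg p = 2.
Next, from the axis intercepts and sections: among the integer gridlines, it crosses the y-axis at y ∈ {-1, 0}; it meets the x-axis at x = 0 (among the integer gridlines).
Finally, matching integer coefficients to the picture gives p.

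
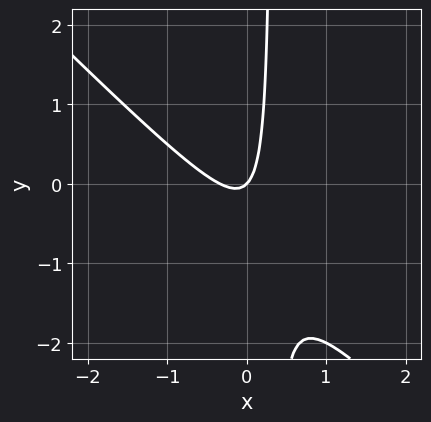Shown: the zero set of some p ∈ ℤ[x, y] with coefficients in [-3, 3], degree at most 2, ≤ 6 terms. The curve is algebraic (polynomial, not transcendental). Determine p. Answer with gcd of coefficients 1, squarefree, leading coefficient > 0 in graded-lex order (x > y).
3*x^2 + 3*x*y + x - y

First, the degree is 2 — the shape is more complex than any degree-1 curve.
Next, against the integer gridlines: it meets the y-axis at y = 0 (among the integer gridlines); it meets the x-axis at x = 0 (among the integer gridlines).
Finally, these observations pin down the coefficients.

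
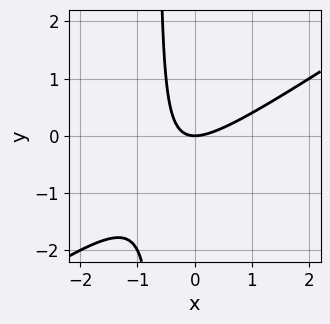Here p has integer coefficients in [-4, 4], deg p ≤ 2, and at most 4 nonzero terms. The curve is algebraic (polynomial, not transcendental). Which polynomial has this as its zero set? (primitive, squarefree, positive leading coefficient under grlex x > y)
1. The degree is 2 — a generic line meets the curve in up to 2 points.
2. From the axis intercepts and sections: one x-axis crossing is at x = 0; it crosses the y-axis at the gridline y = 0.
3. These observations pin down the coefficients.

2*x^2 - 3*x*y - 2*y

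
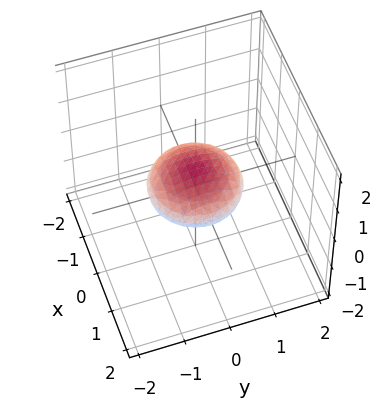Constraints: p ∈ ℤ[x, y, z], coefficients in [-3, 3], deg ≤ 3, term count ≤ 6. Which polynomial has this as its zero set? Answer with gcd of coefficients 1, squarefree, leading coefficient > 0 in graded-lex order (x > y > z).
The degree is 2 — no degree-1 surface has this shape.
By symmetry, every cross-section ⟂ z is a circle, so x, y appear only via x² + y².
From the visible intercepts: among the integer gridlines, it crosses the x-axis at x ∈ {-1, 1}; among the integer gridlines, it crosses the y-axis at y ∈ {-1, 1}.
Together with the visible shape, these determine p as stated.

x^2 + y^2 + 3*z^2 - 1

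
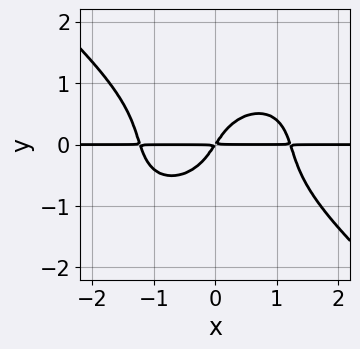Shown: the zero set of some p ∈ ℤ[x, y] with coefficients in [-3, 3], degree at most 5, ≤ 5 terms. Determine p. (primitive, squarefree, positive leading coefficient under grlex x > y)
2*x^3*y + 3*y^4 - 3*x*y + 2*y^2

1. deg p = 4. A generic line meets the curve in up to 4 points.
2. Observable constraints: every point of the x-axis in the box is on the curve.
3. Assembling these constraints gives the stated polynomial.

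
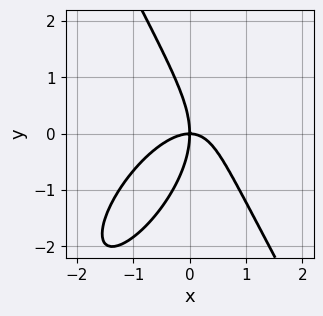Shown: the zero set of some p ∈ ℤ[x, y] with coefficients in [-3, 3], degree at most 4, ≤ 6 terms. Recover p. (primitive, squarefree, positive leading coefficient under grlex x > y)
3*x^3 - 2*x^2*y + y^3 + 3*x*y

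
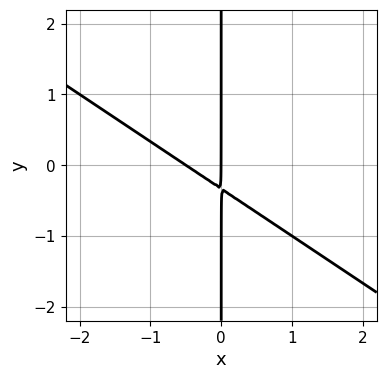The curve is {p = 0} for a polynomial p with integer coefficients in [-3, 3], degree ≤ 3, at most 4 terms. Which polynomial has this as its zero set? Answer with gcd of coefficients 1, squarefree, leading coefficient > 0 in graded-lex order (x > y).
2*x^2 + 3*x*y + x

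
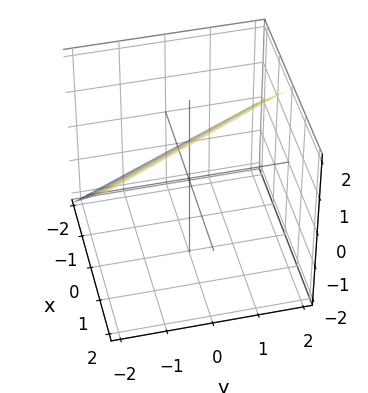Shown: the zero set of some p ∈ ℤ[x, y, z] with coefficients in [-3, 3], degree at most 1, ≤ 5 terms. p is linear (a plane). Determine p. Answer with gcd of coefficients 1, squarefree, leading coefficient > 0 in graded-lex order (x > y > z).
(a) deg p = 1.
(b) From the axis intercepts and sections: it crosses the y-axis at the gridline y = -2; one z-axis crossing is at z = 1.
(c) Assembling these constraints gives the stated polynomial.

2*x + y - 2*z + 2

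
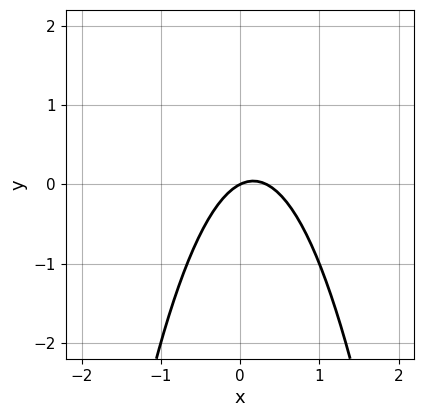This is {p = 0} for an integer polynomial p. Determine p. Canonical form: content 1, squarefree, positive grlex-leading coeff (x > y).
3*x^2 - x + 2*y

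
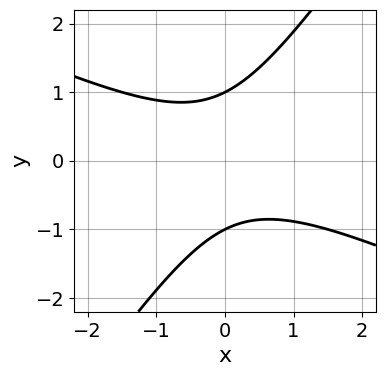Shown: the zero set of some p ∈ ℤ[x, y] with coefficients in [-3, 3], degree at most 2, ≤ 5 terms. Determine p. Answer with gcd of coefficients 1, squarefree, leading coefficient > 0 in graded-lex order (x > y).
Degree: no degree-1 curve has this shape, so deg p = 2.
Reading off the gridlines: no x-intercept at any integer in the box; among the integer gridlines, it crosses the y-axis at y ∈ {-1, 1}.
Fitting integer coefficients to these (and the overall shape) gives p.

2*x^2 + 3*x*y - 3*y^2 + 3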